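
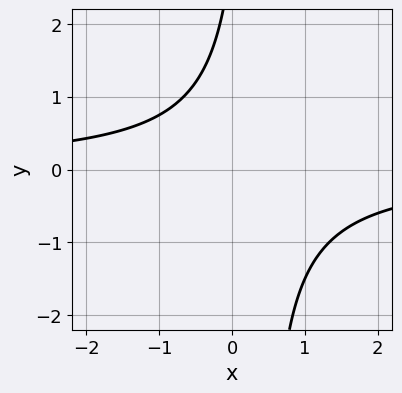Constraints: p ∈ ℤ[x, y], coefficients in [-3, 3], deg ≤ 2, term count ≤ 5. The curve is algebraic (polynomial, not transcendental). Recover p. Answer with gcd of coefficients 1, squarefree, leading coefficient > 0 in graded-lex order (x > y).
3*x*y - y + 3

(a) deg p = 2. A generic line meets the curve in up to 2 points.
(b) Observable constraints: the curve avoids every integer x-axis point in the box; it misses every integer gridline on the y-axis.
(c) The integer polynomial consistent with all of this is the stated p.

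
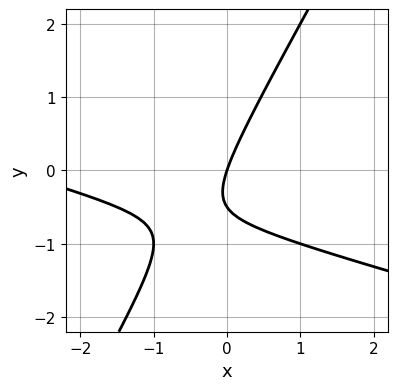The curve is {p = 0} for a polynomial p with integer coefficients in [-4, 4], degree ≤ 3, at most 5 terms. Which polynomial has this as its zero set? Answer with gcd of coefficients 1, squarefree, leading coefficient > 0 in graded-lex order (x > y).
First, the degree is 2 — the shape is more complex than any degree-1 curve.
Next, from the axis intercepts and sections: one x-axis crossing is at x = 0; one y-axis crossing is at y = 0.
Finally, these observations pin down the coefficients.

x^2 + 3*x*y - 2*y^2 + 3*x - y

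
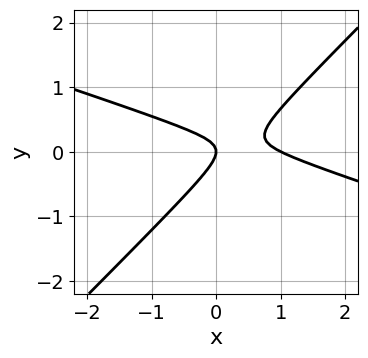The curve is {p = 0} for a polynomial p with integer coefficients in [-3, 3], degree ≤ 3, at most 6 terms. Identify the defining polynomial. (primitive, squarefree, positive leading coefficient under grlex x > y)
1. Degree: the shape is more complex than any degree-1 curve, so deg p = 2.
2. From the axis intercepts and sections: one y-axis crossing is at y = 0; the x-axis gridline crossings are at x ∈ {0, 1}.
3. Together with the visible shape, these determine p as stated.

x^2 + 2*x*y - 3*y^2 - x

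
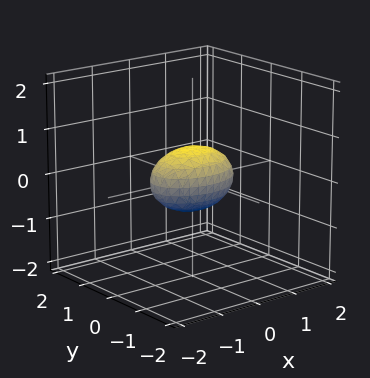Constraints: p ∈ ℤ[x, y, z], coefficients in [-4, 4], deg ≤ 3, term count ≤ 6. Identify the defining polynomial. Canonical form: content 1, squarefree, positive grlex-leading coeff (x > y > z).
x^2 + 2*y^2 + 2*z^2 - 1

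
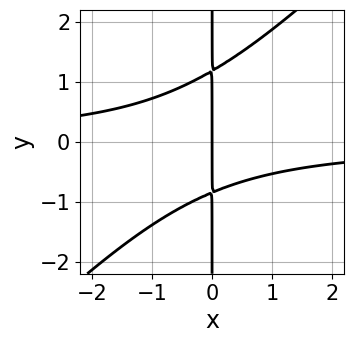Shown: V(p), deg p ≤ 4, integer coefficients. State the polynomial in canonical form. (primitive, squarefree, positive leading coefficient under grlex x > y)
1. Degree: a generic line meets the curve in up to 3 points, so deg p = 3.
2. Checking where it meets the axes: it crosses the x-axis at the gridline x = 0; the visible y-axis segment lies entirely on the curve.
3. Putting this together gives p.

3*x^2*y - 3*x*y^2 + x*y + 3*x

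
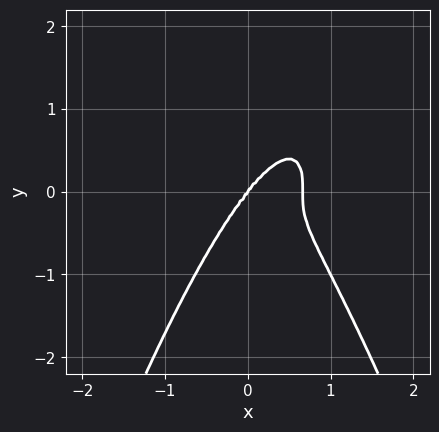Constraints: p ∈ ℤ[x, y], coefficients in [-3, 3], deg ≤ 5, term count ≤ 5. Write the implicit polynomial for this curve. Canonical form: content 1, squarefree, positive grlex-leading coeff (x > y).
3*x^4 - 2*x^3 + y^3

First, the degree is 4 — a generic line meets the curve in up to 4 points.
Then, from the visible intercepts: it crosses the y-axis at the gridline y = 0; it crosses the x-axis at the gridline x = 0.
Finally, these observations pin down the coefficients.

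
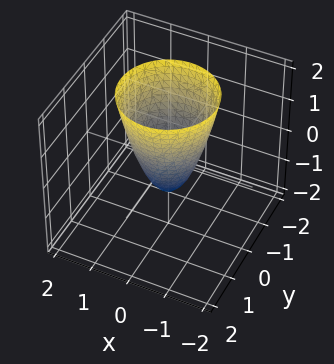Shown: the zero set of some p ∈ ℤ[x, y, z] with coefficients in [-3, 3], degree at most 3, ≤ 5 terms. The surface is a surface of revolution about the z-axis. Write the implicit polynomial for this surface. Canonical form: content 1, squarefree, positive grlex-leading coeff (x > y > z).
2*x^2 + 2*y^2 - z - 1

Degree: no degree-1 surface has this shape, so deg p = 2.
Symmetry: the surface is invariant under rotation about z: p = q(x² + y², z).
Against the integer gridlines: one z-axis crossing is at z = -1; a circular section at z = 1 has radius exactly 1.
Matching integer coefficients to the picture gives p.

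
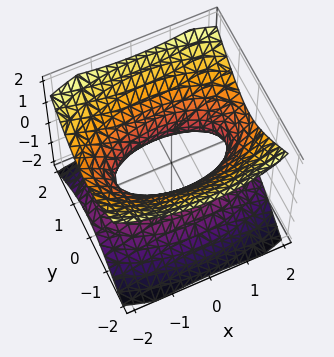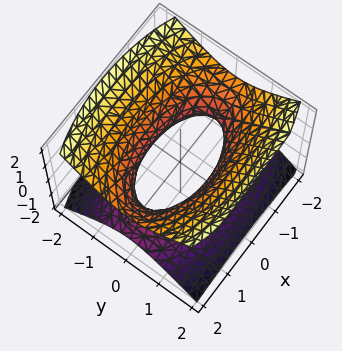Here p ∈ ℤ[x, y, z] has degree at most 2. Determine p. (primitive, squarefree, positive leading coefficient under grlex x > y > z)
x^2 + 3*y^2 - 3*z^2 - 2

1. The degree is 2 — an hourglass — one-sheet hyperboloid; a quadric.
2. Symmetries: it's symmetric under z → −z, forcing even powers of z; mirror symmetry x ↦ −x ⇒ only even powers of x; it's symmetric under y → −y, forcing even powers of y.
3. Reading off the gridlines: the surface avoids every integer z-axis point in the box.
4. The integer polynomial consistent with all of this is the stated p.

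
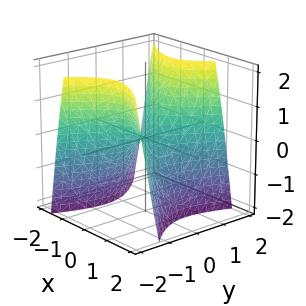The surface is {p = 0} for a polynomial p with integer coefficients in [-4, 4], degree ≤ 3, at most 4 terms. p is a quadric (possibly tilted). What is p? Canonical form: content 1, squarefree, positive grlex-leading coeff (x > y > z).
(a) Degree: the shape is more complex than any degree-1 surface, so deg p = 2.
(b) From the axis intercepts and sections: it crosses the x-axis at the gridline x = 0; one z-axis crossing is at z = 0; it meets the y-axis at y = 0 (among the integer gridlines).
(c) Assembling these constraints gives the stated polynomial.

3*x^2 + 2*x*y - 2*y^2 + 2*z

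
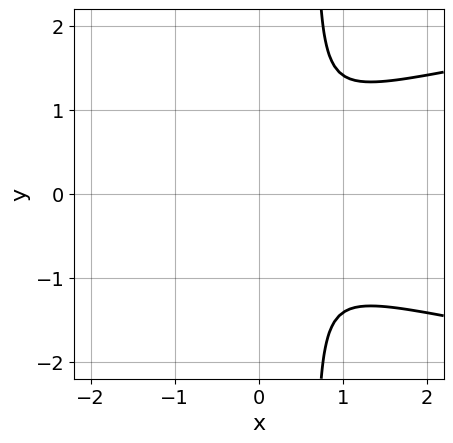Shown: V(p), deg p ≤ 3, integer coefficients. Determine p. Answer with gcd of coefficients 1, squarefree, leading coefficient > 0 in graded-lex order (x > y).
First, degree: a generic line meets the curve in up to 3 points, so deg p = 3.
Next, symmetries: it's symmetric under y → −y, forcing even powers of y.
Finally, putting this together gives p.

3*x*y^2 - 2*x^2 - 2*y^2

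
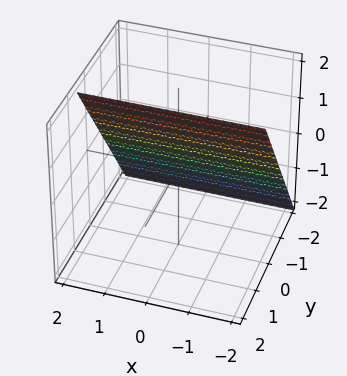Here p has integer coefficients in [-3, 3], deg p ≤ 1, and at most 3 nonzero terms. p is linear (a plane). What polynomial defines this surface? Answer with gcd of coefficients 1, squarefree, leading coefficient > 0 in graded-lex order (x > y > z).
(a) deg p = 1.
(b) Reading off the gridlines: it crosses the z-axis at the gridline z = 1; the surface avoids every integer x-axis point in the box.
(c) Together with the visible shape, these determine p as stated.

3*y - 2*z + 2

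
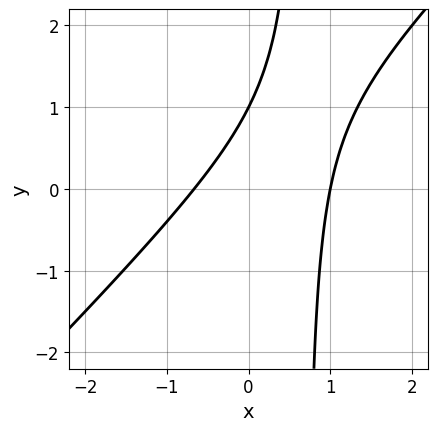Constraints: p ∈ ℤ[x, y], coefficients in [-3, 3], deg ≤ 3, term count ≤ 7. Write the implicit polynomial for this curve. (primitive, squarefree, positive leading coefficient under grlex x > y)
3*x^2 - 3*x*y - x + 2*y - 2

(a) The degree is 2 — the shape is more complex than any degree-1 curve.
(b) From the axis intercepts and sections: it crosses the x-axis at the gridline x = 1; it crosses the y-axis at the gridline y = 1.
(c) Putting this together gives p.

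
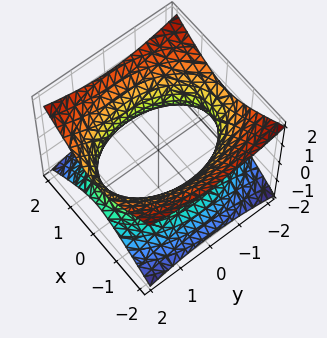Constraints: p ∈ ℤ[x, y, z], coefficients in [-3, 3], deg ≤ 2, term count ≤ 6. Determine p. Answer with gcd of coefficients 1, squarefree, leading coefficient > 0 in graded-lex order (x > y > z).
(a) The degree is 2 — one connected sheet with a waist; a quadric.
(b) Symmetries: mirror symmetry x ↦ −x ⇒ only even powers of x; the y ↦ −y reflection is a symmetry, so y appears only in even powers; the z ↦ −z reflection is a symmetry, so z appears only in even powers.
(c) Checking where it meets the axes: the surface avoids every integer z-axis point in the box.
(d) Fitting integer coefficients to these (and the overall shape) gives p.

2*x^2 + y^2 - 3*z^2 - 3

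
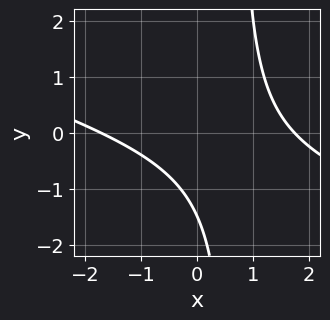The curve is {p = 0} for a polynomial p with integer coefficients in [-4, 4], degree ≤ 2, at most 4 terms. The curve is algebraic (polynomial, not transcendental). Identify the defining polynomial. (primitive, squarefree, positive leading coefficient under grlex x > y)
x^2 + 3*x*y - 2*y - 3

(a) The degree is 2 — the shape is more complex than any degree-1 curve.
(b) Solving for integer coefficients yields p as stated.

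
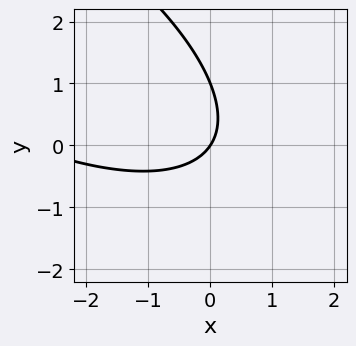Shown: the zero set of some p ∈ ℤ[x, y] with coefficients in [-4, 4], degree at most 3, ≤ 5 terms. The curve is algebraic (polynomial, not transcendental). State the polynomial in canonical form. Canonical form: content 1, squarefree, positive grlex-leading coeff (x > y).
x^2 + 2*x*y + 2*y^2 + 3*x - 2*y

First, deg p = 2. A generic line meets the curve in up to 2 points.
Then, observable constraints: it meets the x-axis at x = 0 (among the integer gridlines); the y-axis gridline crossings are at y ∈ {0, 1}.
Finally, solving for integer coefficients yields p as stated.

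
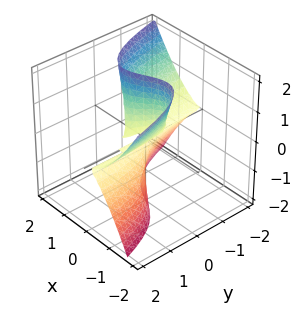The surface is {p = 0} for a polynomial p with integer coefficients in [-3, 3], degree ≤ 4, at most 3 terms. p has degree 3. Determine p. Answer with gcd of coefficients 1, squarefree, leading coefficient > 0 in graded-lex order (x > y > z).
1. The degree is 3 — no degree-2 surface has this shape.
2. Against the integer gridlines: it crosses the x-axis at the gridline x = 0; every point of the y-axis in the box is on the surface; the visible z-axis segment lies entirely on the surface.
3. Putting this together gives p.

3*x^3 + 2*y*z^2 - 2*x*z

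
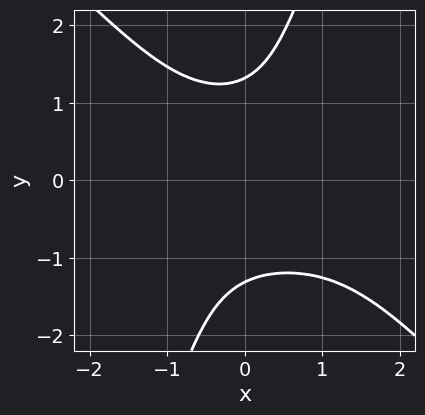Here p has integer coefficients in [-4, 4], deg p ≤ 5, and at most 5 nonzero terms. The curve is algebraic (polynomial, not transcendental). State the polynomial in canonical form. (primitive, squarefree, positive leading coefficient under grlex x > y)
3*x^2*y^2 + 2*x*y^3 - y^4 + x^2*y + 3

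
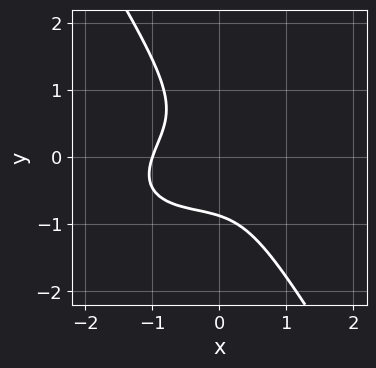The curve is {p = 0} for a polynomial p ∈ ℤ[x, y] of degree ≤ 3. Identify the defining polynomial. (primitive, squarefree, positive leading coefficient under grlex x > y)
(a) deg p = 3. No degree-2 curve has this shape.
(b) Against the integer gridlines: it meets the x-axis at x = -1 (among the integer gridlines).
(c) Together with the visible shape, these determine p as stated.

2*x^3 - 2*x^2*y + 3*x*y^2 + 3*y^3 + 2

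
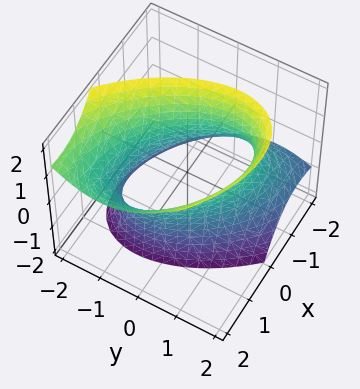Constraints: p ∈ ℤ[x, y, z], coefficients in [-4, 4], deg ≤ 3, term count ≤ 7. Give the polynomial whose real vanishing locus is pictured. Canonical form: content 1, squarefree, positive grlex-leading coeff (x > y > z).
First, degree: no degree-1 surface has this shape, so deg p = 2.
Next, checking where it meets the axes: it misses every integer gridline on the z-axis.
Finally, the integer polynomial consistent with all of this is the stated p.

2*x^2 + 2*x*y - 2*x*z + 2*y^2 - z^2 - 3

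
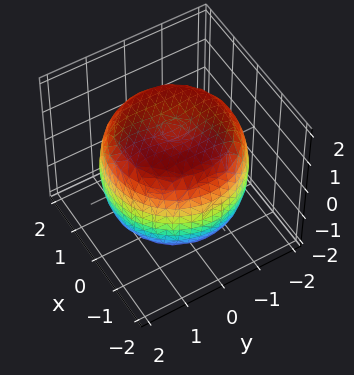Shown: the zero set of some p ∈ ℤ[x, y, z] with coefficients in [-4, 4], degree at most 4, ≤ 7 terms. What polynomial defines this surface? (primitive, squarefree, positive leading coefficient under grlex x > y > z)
x^4 + 2*x^2*y^2 + y^4 - 2*x^2 - 2*y^2 + 2*z^2 - 3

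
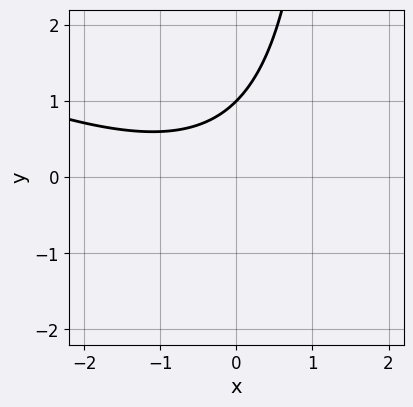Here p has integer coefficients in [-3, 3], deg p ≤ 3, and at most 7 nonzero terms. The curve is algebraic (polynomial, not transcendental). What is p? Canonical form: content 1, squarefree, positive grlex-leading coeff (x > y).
x^2 + 2*x*y + x - 3*y + 3

(a) Degree: a generic line meets the curve in up to 2 points, so deg p = 2.
(b) Checking where it meets the axes: no x-intercept at any integer in the box; one y-axis crossing is at y = 1.
(c) These observations pin down the coefficients.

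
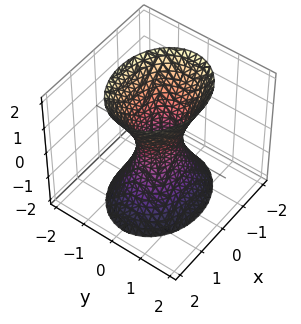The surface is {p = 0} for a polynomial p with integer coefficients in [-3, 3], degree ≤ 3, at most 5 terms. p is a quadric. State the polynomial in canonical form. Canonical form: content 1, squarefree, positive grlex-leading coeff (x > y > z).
First, degree: one connected sheet with a waist; a quadric, so deg p = 2.
Next, symmetries: it's symmetric under x → −x, forcing even powers of x; it's symmetric under z → −z, forcing even powers of z; mirror symmetry y ↦ −y ⇒ only even powers of y.
Next, against the integer gridlines: the surface avoids every integer z-axis point in the box.
Finally, solving for integer coefficients yields p as stated.

2*x^2 + 3*y^2 - z^2 - 1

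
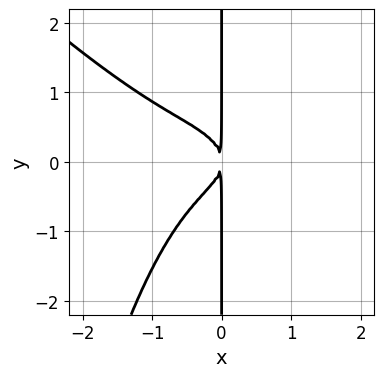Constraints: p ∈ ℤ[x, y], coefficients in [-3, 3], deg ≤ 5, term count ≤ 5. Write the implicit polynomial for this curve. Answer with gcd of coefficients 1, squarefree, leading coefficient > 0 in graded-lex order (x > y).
2*x^4 + 2*x^3*y + 3*x*y^2 + 2*x^2

(a) Degree: the shape is more complex than any degree-3 curve, so deg p = 4.
(b) From the axis intercepts and sections: every point of the y-axis in the box is on the curve.
(c) These observations pin down the coefficients.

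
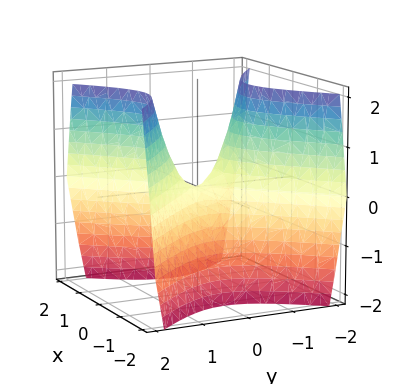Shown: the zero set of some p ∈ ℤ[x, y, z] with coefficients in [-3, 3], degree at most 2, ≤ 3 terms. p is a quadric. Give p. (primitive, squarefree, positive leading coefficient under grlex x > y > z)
3*x^2 - 3*y^2 + 2*z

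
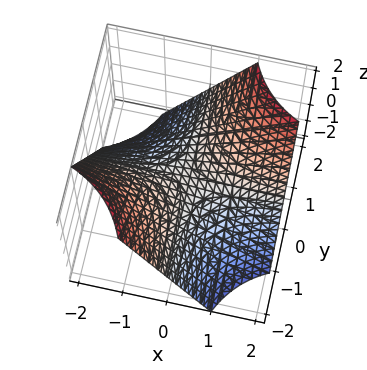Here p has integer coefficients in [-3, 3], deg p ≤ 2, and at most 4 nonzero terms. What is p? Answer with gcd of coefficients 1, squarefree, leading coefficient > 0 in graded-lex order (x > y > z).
x*y - z

deg p = 2. A saddle surface; a quadric.
Reading off the gridlines: one z-axis crossing is at z = 0; every point of the y-axis in the box is on the surface.
The integer polynomial consistent with all of this is the stated p. Check: (-2, 0, 0) on the x-axis lies on the surface, and p(-2, 0, 0) = 0. ✓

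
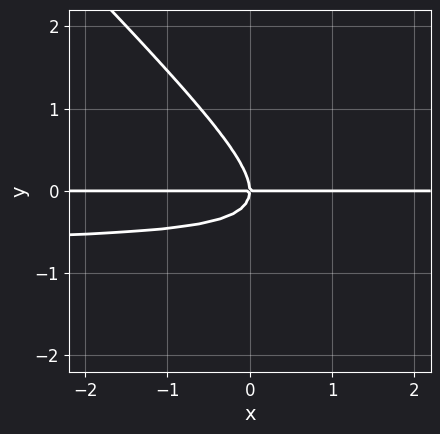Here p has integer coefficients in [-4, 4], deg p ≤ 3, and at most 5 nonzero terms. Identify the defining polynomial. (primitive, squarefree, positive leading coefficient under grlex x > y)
(a) deg p = 3.
(b) Against the integer gridlines: it meets the y-axis at y = 0 (among the integer gridlines); the visible x-axis segment lies entirely on the curve.
(c) Assembling these constraints gives the stated polynomial.

3*x*y^2 + 3*y^3 + 2*x*y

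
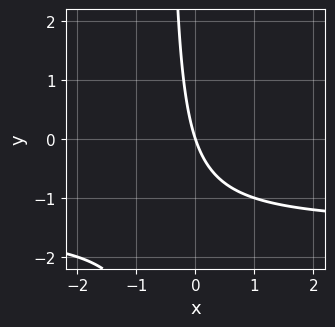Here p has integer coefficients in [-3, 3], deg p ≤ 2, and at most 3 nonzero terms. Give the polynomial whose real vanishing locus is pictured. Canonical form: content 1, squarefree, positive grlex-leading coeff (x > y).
2*x*y + 3*x + y

First, deg p = 2. The shape is more complex than any degree-1 curve.
Next, from the visible intercepts: it meets the x-axis at x = 0 (among the integer gridlines); it crosses the y-axis at the gridline y = 0.
Finally, solving for integer coefficients yields p as stated.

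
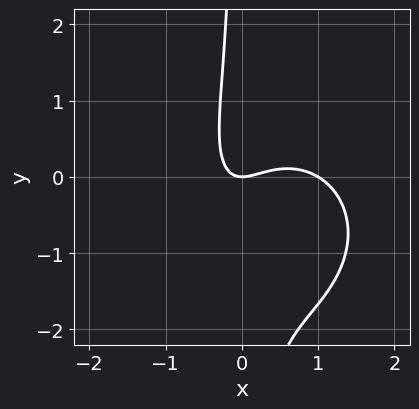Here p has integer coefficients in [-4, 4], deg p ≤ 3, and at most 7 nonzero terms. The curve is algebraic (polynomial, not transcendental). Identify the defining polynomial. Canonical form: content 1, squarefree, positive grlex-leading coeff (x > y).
1. deg p = 3. The shape is more complex than any degree-2 curve.
2. Against the integer gridlines: it crosses the y-axis at the gridline y = 0; among the integer gridlines, it crosses the x-axis at x ∈ {0, 1}.
3. Putting this together gives p.

3*x^3 + 3*x*y^2 - 3*x^2 + 3*x*y + 2*y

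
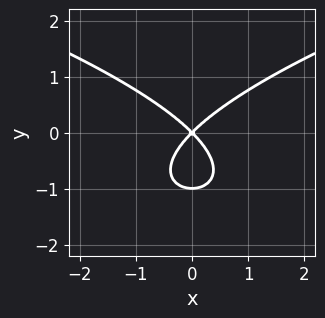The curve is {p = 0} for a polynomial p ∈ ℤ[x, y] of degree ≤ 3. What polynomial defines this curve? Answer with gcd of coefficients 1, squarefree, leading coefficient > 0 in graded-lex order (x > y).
Degree: no degree-2 curve has this shape, so deg p = 3.
Symmetries: the x ↦ −x reflection is a symmetry, so x appears only in even powers.
Against the integer gridlines: among the integer gridlines, it crosses the y-axis at y ∈ {-1, 0}; it meets the x-axis at x = 0 (among the integer gridlines).
The integer polynomial consistent with all of this is the stated p.

y^3 - x^2 + y^2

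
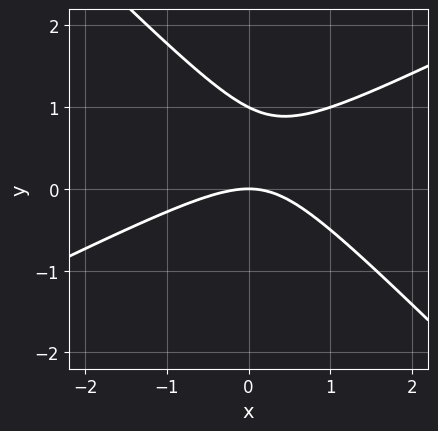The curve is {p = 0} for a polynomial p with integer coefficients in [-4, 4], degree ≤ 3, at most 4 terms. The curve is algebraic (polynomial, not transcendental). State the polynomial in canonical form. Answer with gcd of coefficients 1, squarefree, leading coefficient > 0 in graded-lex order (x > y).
(a) deg p = 2.
(b) Checking where it meets the axes: it meets the x-axis at x = 0 (among the integer gridlines); among the integer gridlines, it crosses the y-axis at y ∈ {0, 1}.
(c) Putting this together gives p.

x^2 - x*y - 2*y^2 + 2*y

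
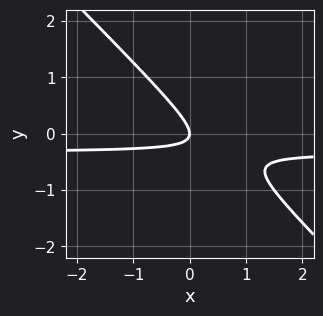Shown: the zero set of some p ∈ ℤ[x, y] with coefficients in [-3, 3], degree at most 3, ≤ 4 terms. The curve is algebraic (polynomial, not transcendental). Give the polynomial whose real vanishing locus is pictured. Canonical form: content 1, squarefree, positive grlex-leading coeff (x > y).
3*x*y + 3*y^2 + x

(a) The degree is 2 — a generic line meets the curve in up to 2 points.
(b) Against the integer gridlines: one x-axis crossing is at x = 0; it crosses the y-axis at the gridline y = 0.
(c) Assembling these constraints gives the stated polynomial.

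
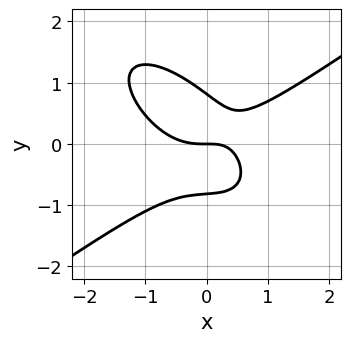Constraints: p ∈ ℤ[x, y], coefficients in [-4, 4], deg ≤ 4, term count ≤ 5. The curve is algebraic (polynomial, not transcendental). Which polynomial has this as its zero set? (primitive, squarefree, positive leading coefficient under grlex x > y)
2*x^3 - 2*x*y^2 - 3*y^3 - 2*x*y + 2*y

1. deg p = 3. The shape is more complex than any degree-2 curve.
2. Reading off the gridlines: one x-axis crossing is at x = 0; it meets the y-axis at y = 0 (among the integer gridlines).
3. Matching integer coefficients to the picture gives p.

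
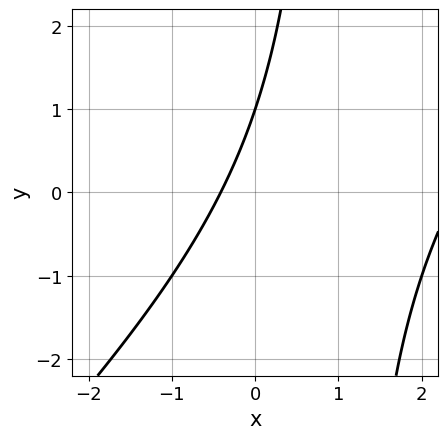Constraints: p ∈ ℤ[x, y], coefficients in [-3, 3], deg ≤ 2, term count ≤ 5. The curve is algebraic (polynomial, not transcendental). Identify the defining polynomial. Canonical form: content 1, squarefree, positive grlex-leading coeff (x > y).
First, the degree is 2 — a generic line meets the curve in up to 2 points.
Next, from the visible intercepts: it meets the y-axis at y = 1 (among the integer gridlines).
Finally, assembling these constraints gives the stated polynomial.

x^2 - x*y - 2*x + y - 1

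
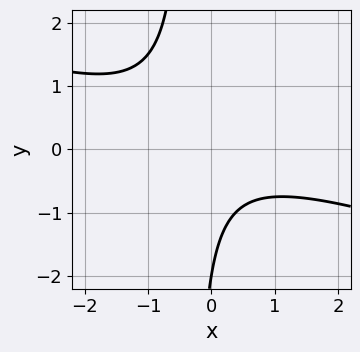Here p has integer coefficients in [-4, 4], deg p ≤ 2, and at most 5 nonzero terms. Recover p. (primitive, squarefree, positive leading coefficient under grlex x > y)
x^2 + 3*x*y + y + 2

First, degree: a generic line meets the curve in up to 2 points, so deg p = 2.
Next, against the integer gridlines: it meets the y-axis at y = -2 (among the integer gridlines); it misses every integer gridline on the x-axis.
Finally, together with the visible shape, these determine p as stated.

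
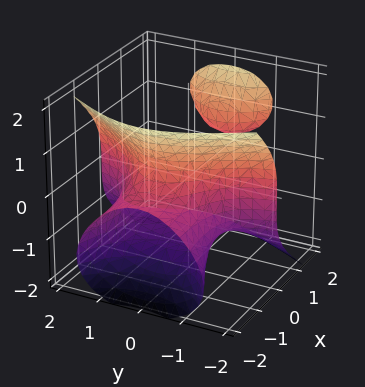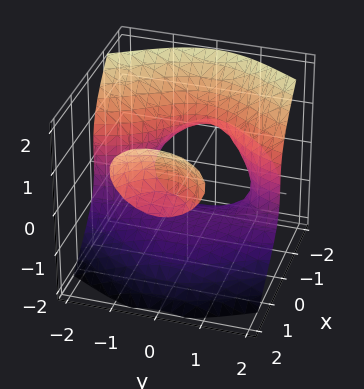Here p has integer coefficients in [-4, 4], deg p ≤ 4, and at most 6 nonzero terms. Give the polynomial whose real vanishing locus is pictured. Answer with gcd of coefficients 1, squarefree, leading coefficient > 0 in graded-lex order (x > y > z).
x^2*z - x*y^2 - z^3 - 1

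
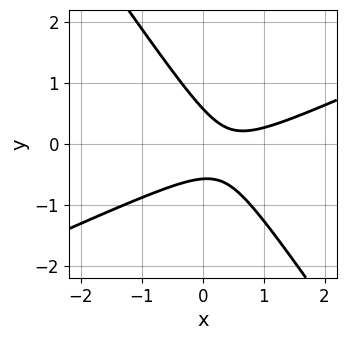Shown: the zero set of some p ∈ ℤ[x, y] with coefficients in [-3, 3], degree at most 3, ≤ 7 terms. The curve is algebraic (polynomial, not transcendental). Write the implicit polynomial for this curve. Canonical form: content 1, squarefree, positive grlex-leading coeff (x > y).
2*x^2 - 3*x*y - 3*y^2 - 2*x + 1

The degree is 2 — no degree-1 curve has this shape.
Observable constraints: it misses every integer gridline on the x-axis.
Assembling these constraints gives the stated polynomial.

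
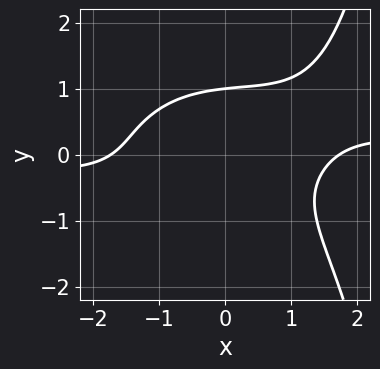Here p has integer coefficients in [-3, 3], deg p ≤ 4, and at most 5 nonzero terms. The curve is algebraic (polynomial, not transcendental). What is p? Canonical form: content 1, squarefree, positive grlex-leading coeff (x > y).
x^3*y + x*y^3 - 3*y^3 - x^2 + 3

(a) deg p = 4.
(b) Reading off the gridlines: it crosses the y-axis at the gridline y = 1.
(c) Fitting integer coefficients to these (and the overall shape) gives p.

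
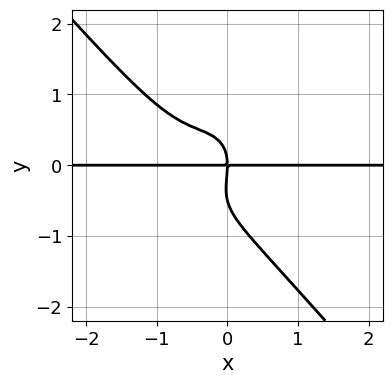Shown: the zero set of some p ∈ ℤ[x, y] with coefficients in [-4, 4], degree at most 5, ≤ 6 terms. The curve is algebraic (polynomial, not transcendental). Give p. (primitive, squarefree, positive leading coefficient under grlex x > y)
(a) The degree is 4 — a generic line meets the curve in up to 4 points.
(b) Reading off the gridlines: every point of the x-axis in the box is on the curve; one y-axis crossing is at y = 0.
(c) Matching integer coefficients to the picture gives p.

3*x^3*y + 2*y^4 + 3*x^2*y + y^3 + 2*x*y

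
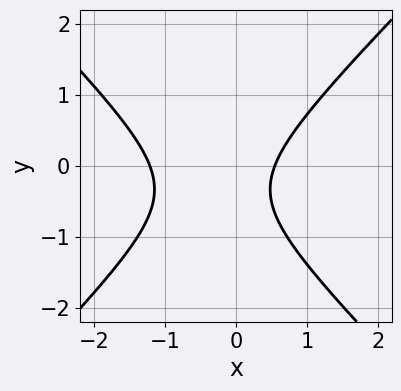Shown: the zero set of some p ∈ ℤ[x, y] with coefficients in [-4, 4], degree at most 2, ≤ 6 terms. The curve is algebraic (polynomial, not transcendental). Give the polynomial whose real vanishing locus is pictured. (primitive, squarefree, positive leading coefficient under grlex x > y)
(a) Degree: a generic line meets the curve in up to 2 points, so deg p = 2.
(b) Observable constraints: the curve avoids every integer y-axis point in the box.
(c) The integer polynomial consistent with all of this is the stated p.

3*x^2 - 3*y^2 + 2*x - 2*y - 2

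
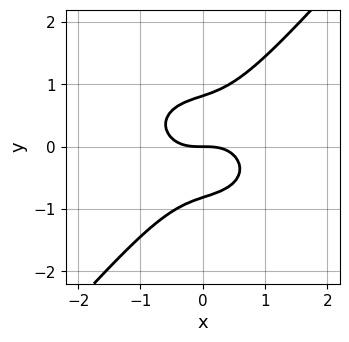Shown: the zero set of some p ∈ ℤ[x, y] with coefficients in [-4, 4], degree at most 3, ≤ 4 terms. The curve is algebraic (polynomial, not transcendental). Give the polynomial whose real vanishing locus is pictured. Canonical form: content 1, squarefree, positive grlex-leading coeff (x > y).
2*x^3 + 2*x*y^2 - 3*y^3 + 2*y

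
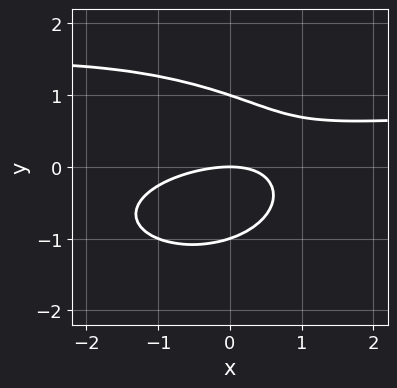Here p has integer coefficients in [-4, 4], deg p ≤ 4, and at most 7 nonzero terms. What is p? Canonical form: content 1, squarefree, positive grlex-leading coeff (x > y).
First, degree: the shape is more complex than any degree-2 curve, so deg p = 3.
Then, from the visible intercepts: the y-axis gridline crossings are at y ∈ {-1, 0, 1}; one x-axis crossing is at x = 0.
Finally, assembling these constraints gives the stated polynomial.

x^2*y + 3*y^3 - x^2 + 2*x*y - 3*y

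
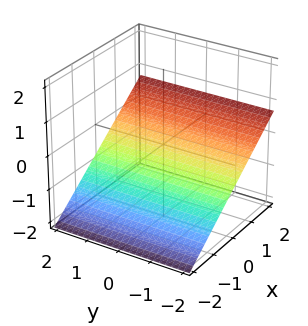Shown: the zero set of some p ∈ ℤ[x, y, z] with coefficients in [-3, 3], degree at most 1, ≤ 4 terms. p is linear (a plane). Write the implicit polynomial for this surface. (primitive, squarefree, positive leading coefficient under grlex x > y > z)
(a) deg p = 1. The surface is flat (a plane).
(b) Observable constraints: no y-intercept at any integer in the box; one x-axis crossing is at x = 1.
(c) Solving for integer coefficients yields p as stated.

2*x - 3*z - 2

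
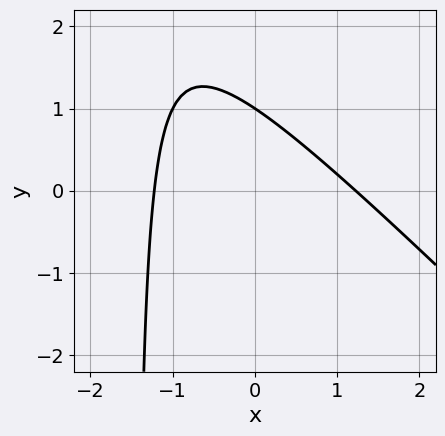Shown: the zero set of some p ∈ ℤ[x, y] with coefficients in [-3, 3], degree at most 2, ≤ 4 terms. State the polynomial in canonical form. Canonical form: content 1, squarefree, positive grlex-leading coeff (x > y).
2*x^2 + 2*x*y + 3*y - 3

Degree: a generic line meets the curve in up to 2 points, so deg p = 2.
Against the integer gridlines: it meets the y-axis at y = 1 (among the integer gridlines).
Assembling these constraints gives the stated polynomial.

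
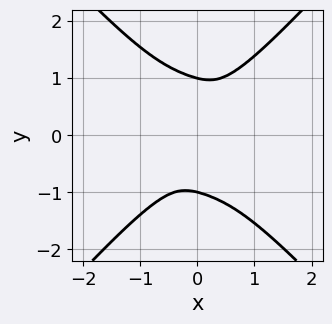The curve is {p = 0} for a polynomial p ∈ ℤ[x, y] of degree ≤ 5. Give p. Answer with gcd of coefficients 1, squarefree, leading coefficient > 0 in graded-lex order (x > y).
3*x^4 - 2*y^4 + 2*x^2 - x*y + 2*y^2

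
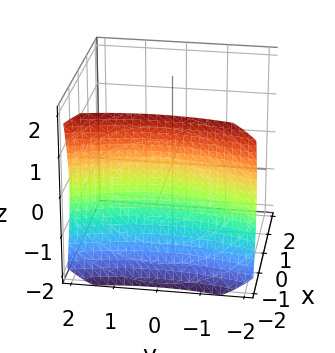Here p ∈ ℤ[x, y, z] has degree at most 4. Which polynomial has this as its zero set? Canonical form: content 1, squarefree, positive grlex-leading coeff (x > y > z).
1. deg p = 3.
2. Observable constraints: the surface avoids every integer z-axis point in the box; no y-intercept at any integer in the box.
3. Solving for integer coefficients yields p as stated.

3*x^3 - x*y^2 + 2*x^2 + 3*z^2 + 3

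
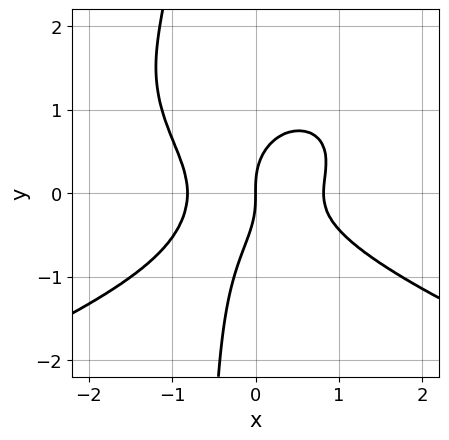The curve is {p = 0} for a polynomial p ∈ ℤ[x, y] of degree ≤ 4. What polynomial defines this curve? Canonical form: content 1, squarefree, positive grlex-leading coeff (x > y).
1. Degree: the shape is more complex than any degree-3 curve, so deg p = 4.
2. Checking where it meets the axes: it meets the x-axis at x = 0 (among the integer gridlines); it crosses the y-axis at the gridline y = 0.
3. Putting this together gives p.

3*x*y^3 + 3*x^3 - 3*x*y^2 + 2*y^3 - 2*x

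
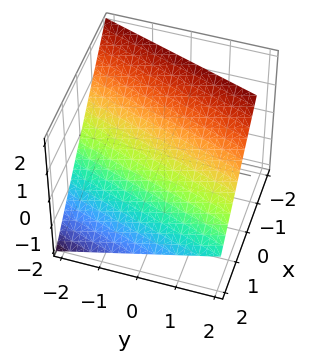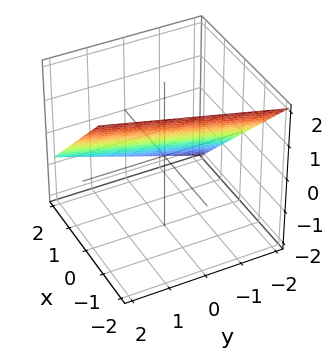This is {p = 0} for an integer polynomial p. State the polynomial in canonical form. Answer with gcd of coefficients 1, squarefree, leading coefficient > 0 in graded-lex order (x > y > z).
3*x - y + 3*z - 2

(a) deg p = 1.
(b) Against the integer gridlines: it crosses the y-axis at the gridline y = -2.
(c) Together with the visible shape, these determine p as stated.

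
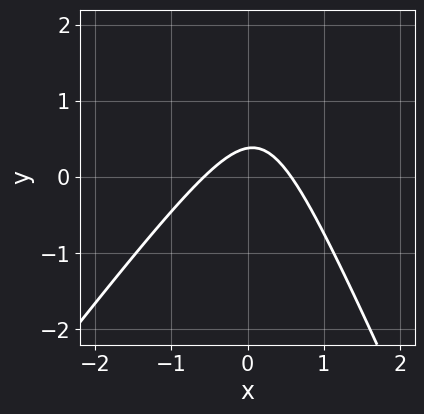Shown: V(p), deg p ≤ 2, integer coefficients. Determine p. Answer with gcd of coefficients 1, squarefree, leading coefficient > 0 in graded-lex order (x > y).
(a) Degree: the shape is more complex than any degree-1 curve, so deg p = 2.
(b) Putting this together gives p.

3*x^2 - x*y - y^2 + 3*y - 1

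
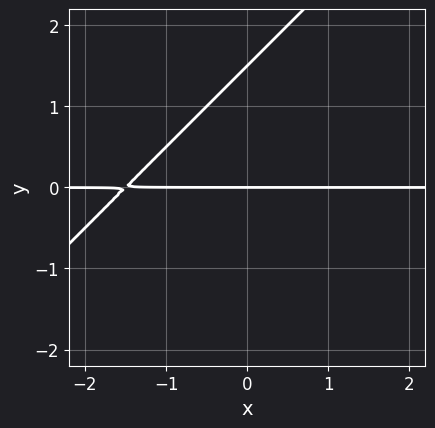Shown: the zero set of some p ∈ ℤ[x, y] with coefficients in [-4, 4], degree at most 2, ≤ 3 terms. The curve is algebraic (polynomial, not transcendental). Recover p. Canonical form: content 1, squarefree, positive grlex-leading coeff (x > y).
1. deg p = 2.
2. From the visible intercepts: it crosses the y-axis at the gridline y = 0; the visible x-axis segment lies entirely on the curve.
3. The integer polynomial consistent with all of this is the stated p.

2*x*y - 2*y^2 + 3*y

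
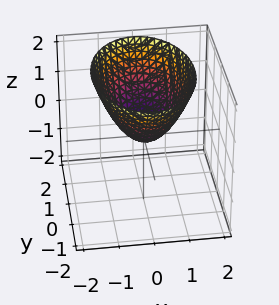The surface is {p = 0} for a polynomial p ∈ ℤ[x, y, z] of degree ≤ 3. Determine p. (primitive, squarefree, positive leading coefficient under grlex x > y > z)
2*x^2 + y^2 - 2*z

The degree is 2 — a single bowl opening along one axis; a quadric.
Symmetries: the x ↦ −x reflection is a symmetry, so x appears only in even powers; the y ↦ −y reflection is a symmetry, so y appears only in even powers.
Against the integer gridlines: it crosses the z-axis at the gridline z = 0; one x-axis crossing is at x = 0; it meets the y-axis at y = 0 (among the integer gridlines).
Assembling these constraints gives the stated polynomial.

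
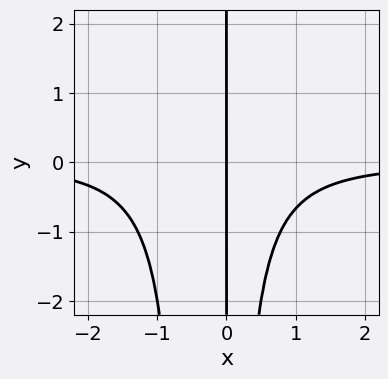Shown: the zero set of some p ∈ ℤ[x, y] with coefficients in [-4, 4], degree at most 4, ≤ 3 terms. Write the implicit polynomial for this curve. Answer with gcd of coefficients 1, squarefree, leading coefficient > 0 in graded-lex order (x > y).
Degree: no degree-3 curve has this shape, so deg p = 4.
Reading off the gridlines: the visible y-axis segment lies entirely on the curve; one x-axis crossing is at x = 0.
Assembling these constraints gives the stated polynomial.

2*x^3*y + x^2*y + 2*x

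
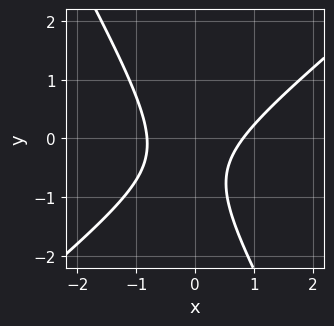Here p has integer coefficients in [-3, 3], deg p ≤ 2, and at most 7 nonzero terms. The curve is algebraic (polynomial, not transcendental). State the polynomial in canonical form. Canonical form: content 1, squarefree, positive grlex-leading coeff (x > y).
1. deg p = 2. No degree-1 curve has this shape.
2. Checking where it meets the axes: the curve avoids every integer y-axis point in the box.
3. The integer polynomial consistent with all of this is the stated p.

3*x^2 - 2*x*y - 2*y^2 - 2*y - 2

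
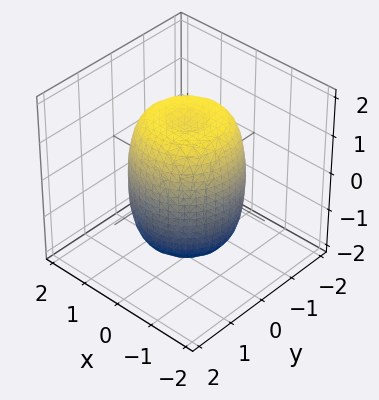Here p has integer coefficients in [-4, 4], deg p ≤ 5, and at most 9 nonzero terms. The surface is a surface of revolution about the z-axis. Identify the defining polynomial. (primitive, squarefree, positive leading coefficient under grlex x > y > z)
1. Degree: a generic line meets the surface in up to 4 points, so deg p = 4.
2. Symmetry: the z-axis is an axis of rotation, so x and y enter only as x² + y².
3. Observable constraints: a circular section at z = -1 has radius between 1 and 2.
4. Fitting integer coefficients to these (and the overall shape) gives p.

2*x^4 + 4*x^2*y^2 + 2*y^4 - 2*x^2 - 2*y^2 + z^2 - 2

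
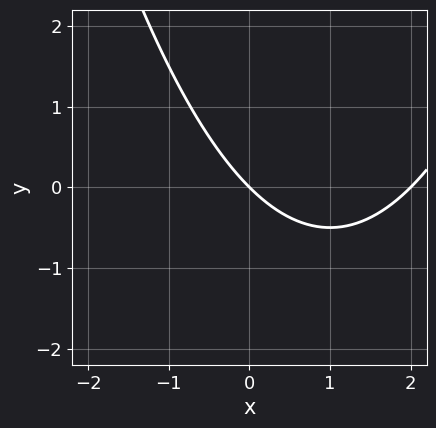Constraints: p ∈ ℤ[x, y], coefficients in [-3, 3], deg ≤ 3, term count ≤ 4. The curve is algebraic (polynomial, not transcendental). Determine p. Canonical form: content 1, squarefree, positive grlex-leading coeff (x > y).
The degree is 2 — no degree-1 curve has this shape.
Against the integer gridlines: among the integer gridlines, it crosses the x-axis at x ∈ {0, 2}; it crosses the y-axis at the gridline y = 0.
Matching integer coefficients to the picture gives p.

x^2 - 2*x - 2*y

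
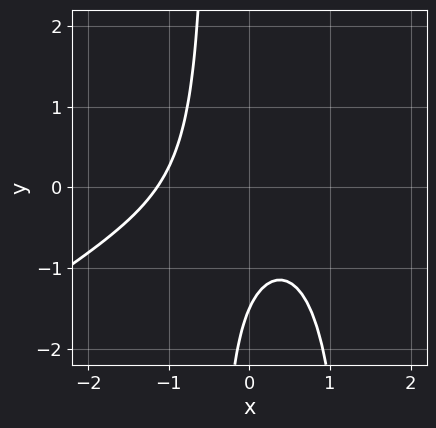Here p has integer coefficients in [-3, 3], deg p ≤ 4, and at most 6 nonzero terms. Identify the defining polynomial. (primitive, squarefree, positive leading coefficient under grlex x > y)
deg p = 3. No degree-2 curve has this shape.
Matching integer coefficients to the picture gives p.

2*x^3 - 3*x^2*y + 3*x*y + 2*y + 3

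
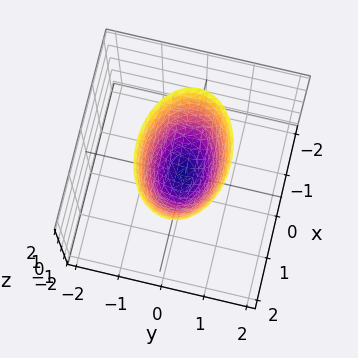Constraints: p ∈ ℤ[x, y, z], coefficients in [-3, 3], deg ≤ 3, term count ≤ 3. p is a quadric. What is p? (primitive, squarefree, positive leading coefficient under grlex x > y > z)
x^2 + 2*y^2 - z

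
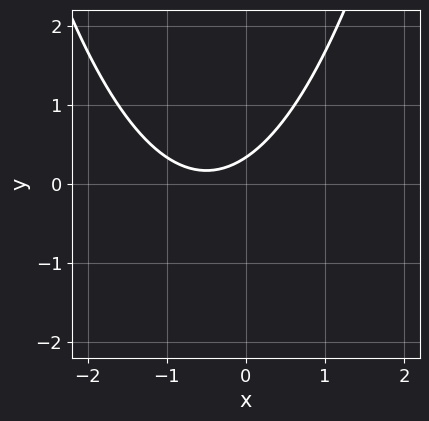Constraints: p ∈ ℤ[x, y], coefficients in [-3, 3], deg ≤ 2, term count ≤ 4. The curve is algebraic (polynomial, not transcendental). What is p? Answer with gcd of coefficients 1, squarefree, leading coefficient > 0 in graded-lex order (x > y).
2*x^2 + 2*x - 3*y + 1

First, degree: no degree-1 curve has this shape, so deg p = 2.
Next, checking where it meets the axes: it misses every integer gridline on the x-axis.
Finally, together with the visible shape, these determine p as stated.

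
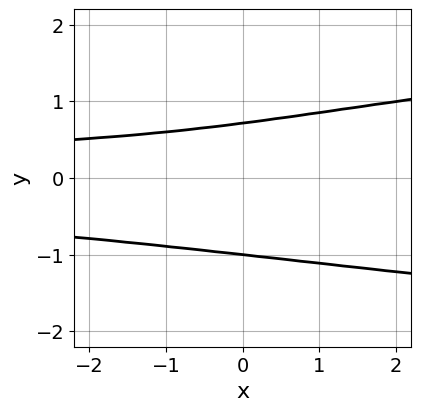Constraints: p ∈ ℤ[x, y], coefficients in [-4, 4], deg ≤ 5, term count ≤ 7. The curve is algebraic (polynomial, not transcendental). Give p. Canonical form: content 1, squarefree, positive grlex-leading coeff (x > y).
3*y^4 - x*y^2 - y^2 + y - 1

1. The degree is 4 — no degree-3 curve has this shape.
2. Reading off the gridlines: it meets the y-axis at y = -1 (among the integer gridlines); the curve avoids every integer x-axis point in the box.
3. Fitting integer coefficients to these (and the overall shape) gives p.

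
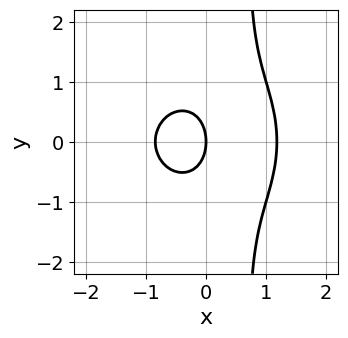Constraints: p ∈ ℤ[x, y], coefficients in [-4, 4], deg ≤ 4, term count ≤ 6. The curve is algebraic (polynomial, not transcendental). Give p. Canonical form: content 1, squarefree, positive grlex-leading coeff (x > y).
3*x^3 + 3*x*y^2 - x^2 - 2*y^2 - 3*x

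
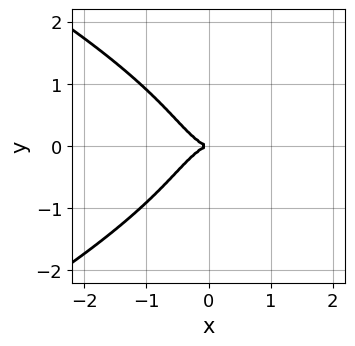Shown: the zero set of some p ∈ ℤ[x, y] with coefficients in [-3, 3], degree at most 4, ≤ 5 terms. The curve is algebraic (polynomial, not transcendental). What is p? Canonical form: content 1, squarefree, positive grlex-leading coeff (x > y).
2*y^4 + 3*x^3 + 2*y^2

1. deg p = 4. No degree-3 curve has this shape.
2. Symmetries: it's symmetric under y → −y, forcing even powers of y.
3. Observable constraints: one y-axis crossing is at y = 0; it meets the x-axis at x = 0 (among the integer gridlines).
4. Assembling these constraints gives the stated polynomial.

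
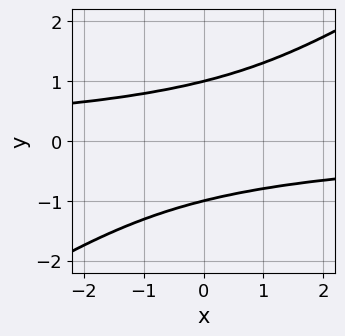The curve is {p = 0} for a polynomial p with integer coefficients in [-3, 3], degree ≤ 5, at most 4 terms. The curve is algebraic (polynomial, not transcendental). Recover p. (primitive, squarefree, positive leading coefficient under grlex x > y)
2*x*y^3 - 3*y^4 + x*y + 3

Degree: a generic line meets the curve in up to 4 points, so deg p = 4.
Against the integer gridlines: among the integer gridlines, it crosses the y-axis at y ∈ {-1, 1}; no x-intercept at any integer in the box.
These observations pin down the coefficients.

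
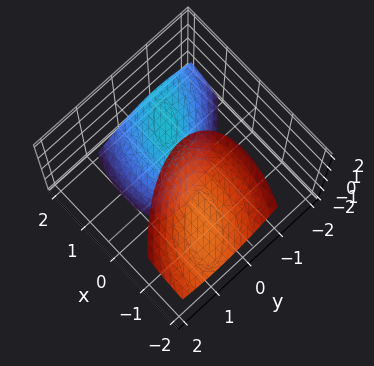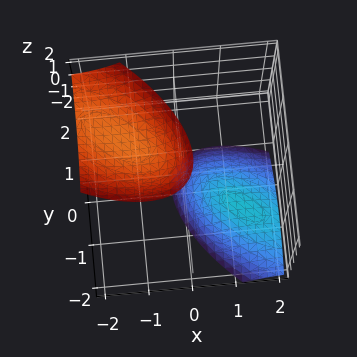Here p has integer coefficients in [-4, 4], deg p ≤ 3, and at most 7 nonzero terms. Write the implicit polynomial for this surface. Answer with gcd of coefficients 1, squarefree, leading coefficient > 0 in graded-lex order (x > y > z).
(a) I count 2 distinct pieces. They look like related sheets of one shape, so recover p as a whole.
(b) The degree is 2 — a generic line meets the surface in up to 2 points.
(c) From the visible intercepts: the surface avoids every integer x-axis point in the box; it misses every integer gridline on the y-axis.
(d) Solving for integer coefficients yields p as stated.

2*x^2 + 3*x*y + 3*x*z + 3*y^2 - z^2 + 3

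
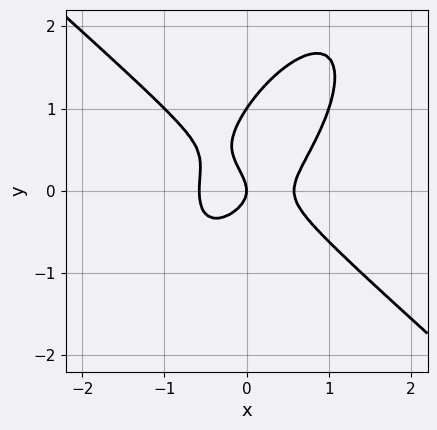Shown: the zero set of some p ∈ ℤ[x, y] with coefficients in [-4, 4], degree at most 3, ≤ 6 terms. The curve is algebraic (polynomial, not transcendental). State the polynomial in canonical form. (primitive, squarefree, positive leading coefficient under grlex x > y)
1. The degree is 3 — no degree-2 curve has this shape.
2. Reading off the gridlines: the y-axis gridline crossings are at y ∈ {0, 1}; it meets the x-axis at x = 0 (among the integer gridlines).
3. Fitting integer coefficients to these (and the overall shape) gives p.

3*x^3 - 2*x*y^2 + 2*y^3 - 2*y^2 - x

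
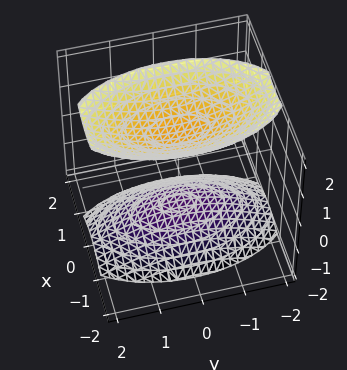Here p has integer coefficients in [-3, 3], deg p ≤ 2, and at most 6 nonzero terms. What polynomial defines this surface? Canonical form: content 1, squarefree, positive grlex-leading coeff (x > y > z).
3*x^2 + y^2 - 2*z^2 + 3

First, I count 2 distinct pieces. They look like related sheets of one shape, so recover p as a whole.
Next, degree: two sheets facing apart; a quadric, so deg p = 2.
Then, symmetries: it's symmetric under z → −z, forcing even powers of z; the y ↦ −y reflection is a symmetry, so y appears only in even powers; it's symmetric under x → −x, forcing even powers of x.
Next, reading off the gridlines: no x-intercept at any integer in the box; no y-intercept at any integer in the box.
Finally, matching integer coefficients to the picture gives p.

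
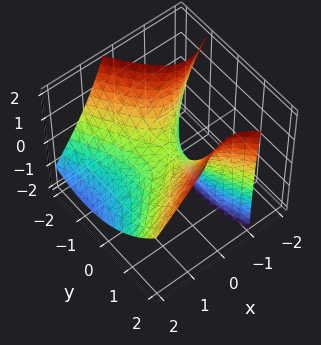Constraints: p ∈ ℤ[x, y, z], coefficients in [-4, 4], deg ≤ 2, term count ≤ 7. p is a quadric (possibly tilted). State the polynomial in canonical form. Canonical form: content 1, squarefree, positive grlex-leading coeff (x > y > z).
deg p = 2. A generic line meets the surface in up to 2 points.
Checking where it meets the axes: one x-axis crossing is at x = 0; it crosses the z-axis at the gridline z = 0; one y-axis crossing is at y = 0.
Together with the visible shape, these determine p as stated.

3*x^2 - 2*x*y + 3*x*z - 2*y^2 + 3*z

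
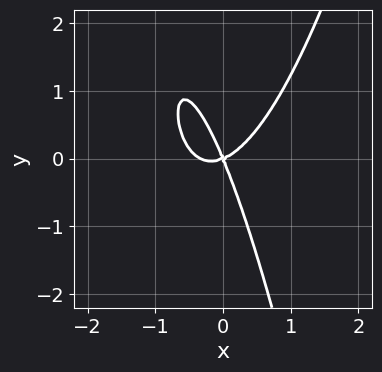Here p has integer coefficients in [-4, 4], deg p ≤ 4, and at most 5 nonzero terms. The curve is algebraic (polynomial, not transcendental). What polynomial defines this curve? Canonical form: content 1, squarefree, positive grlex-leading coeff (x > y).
3*x^3 + x^2 - 2*x*y - y^2

Degree: a generic line meets the curve in up to 3 points, so deg p = 3.
Reading off the gridlines: one y-axis crossing is at y = 0; it meets the x-axis at x = 0 (among the integer gridlines).
Together with the visible shape, these determine p as stated.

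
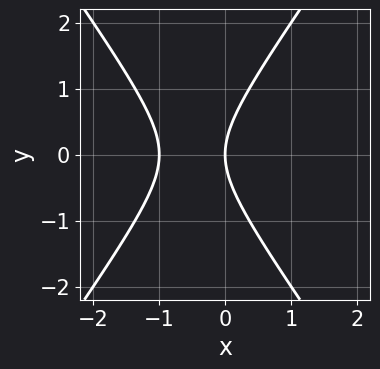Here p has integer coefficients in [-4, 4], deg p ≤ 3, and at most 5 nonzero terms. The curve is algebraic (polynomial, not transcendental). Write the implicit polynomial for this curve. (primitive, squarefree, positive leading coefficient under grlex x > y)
2*x^2 - y^2 + 2*x

1. deg p = 2.
2. Symmetries: mirror symmetry y ↦ −y ⇒ only even powers of y.
3. Checking where it meets the axes: among the integer gridlines, it crosses the x-axis at x ∈ {-1, 0}; it meets the y-axis at y = 0 (among the integer gridlines).
4. These observations pin down the coefficients.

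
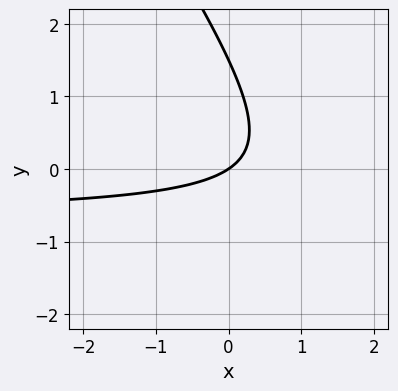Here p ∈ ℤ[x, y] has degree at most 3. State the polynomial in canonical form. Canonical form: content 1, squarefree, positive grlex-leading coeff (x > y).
3*x*y + 2*y^2 + 2*x - 3*y

(a) Degree: a generic line meets the curve in up to 2 points, so deg p = 2.
(b) Observable constraints: it crosses the x-axis at the gridline x = 0; it meets the y-axis at y = 0 (among the integer gridlines).
(c) Putting this together gives p.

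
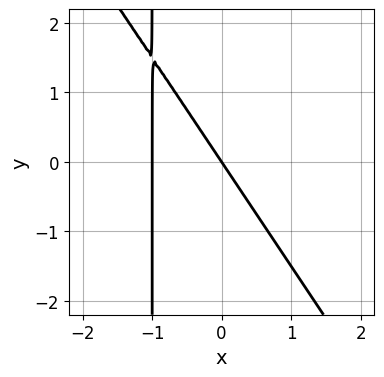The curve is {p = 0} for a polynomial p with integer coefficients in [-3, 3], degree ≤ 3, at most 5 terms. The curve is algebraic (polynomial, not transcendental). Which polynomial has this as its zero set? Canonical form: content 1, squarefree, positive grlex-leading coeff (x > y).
deg p = 2.
Reading off the gridlines: one y-axis crossing is at y = 0; among the integer gridlines, it crosses the x-axis at x ∈ {-1, 0}.
These observations pin down the coefficients.

3*x^2 + 2*x*y + 3*x + 2*y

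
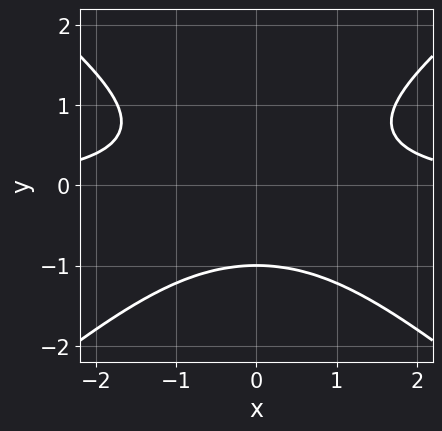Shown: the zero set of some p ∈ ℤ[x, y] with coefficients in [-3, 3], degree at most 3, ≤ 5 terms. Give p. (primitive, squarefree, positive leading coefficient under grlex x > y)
2*x^2*y - 3*y^3 - 3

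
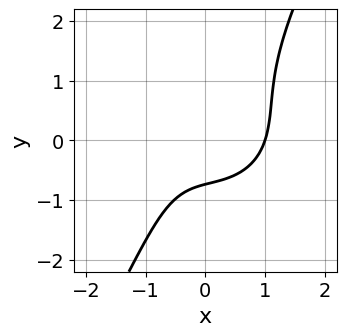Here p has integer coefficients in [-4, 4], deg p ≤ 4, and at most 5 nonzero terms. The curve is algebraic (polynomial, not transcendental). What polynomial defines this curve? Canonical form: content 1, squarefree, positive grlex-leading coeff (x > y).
3*x^3 + 3*x*y^2 - 2*y^3 - 3*y - 3

First, the degree is 3 — a generic line meets the curve in up to 3 points.
Then, from the axis intercepts and sections: one x-axis crossing is at x = 1.
Finally, solving for integer coefficients yields p as stated.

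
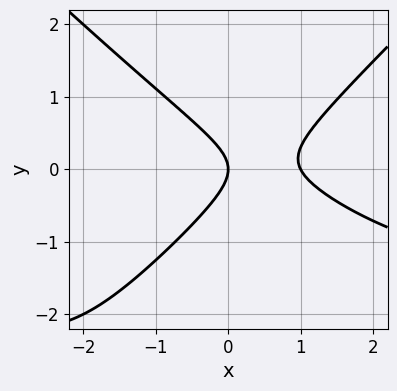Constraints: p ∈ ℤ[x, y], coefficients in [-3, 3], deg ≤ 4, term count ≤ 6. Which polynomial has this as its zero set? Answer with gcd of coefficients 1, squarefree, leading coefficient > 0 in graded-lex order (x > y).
(a) Degree: no degree-2 curve has this shape, so deg p = 3.
(b) From the visible intercepts: among the integer gridlines, it crosses the x-axis at x ∈ {0, 1}; it crosses the y-axis at the gridline y = 0.
(c) These observations pin down the coefficients.

x^2*y - y^3 + 2*x^2 - 3*y^2 - 2*x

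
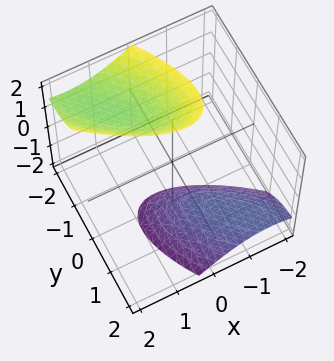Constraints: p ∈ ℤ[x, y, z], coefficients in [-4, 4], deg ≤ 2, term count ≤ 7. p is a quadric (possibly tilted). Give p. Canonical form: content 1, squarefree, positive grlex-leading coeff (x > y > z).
2*x^2 + 3*x*y + 2*y^2 + 2*y*z - z^2 + 3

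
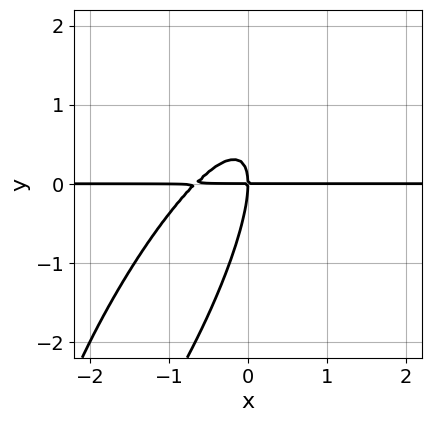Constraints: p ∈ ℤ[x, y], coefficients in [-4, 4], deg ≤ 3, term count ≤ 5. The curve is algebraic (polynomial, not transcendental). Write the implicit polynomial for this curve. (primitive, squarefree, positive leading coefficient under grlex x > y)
3*x^2*y - 3*x*y^2 + y^3 + 2*x*y

First, deg p = 3.
Then, observable constraints: it meets the y-axis at y = 0 (among the integer gridlines); every point of the x-axis in the box is on the curve.
Finally, fitting integer coefficients to these (and the overall shape) gives p.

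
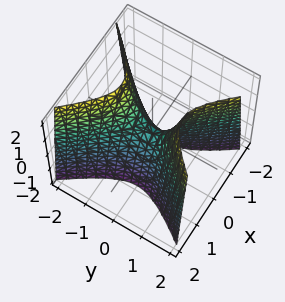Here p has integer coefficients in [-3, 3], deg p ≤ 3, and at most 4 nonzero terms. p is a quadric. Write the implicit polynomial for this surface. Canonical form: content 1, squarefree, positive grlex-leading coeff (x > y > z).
3*x^2 - 2*y^2 + z

(a) deg p = 2. A saddle surface; a quadric.
(b) Symmetries: it's symmetric under x → −x, forcing even powers of x; mirror symmetry y ↦ −y ⇒ only even powers of y.
(c) From the axis intercepts and sections: one z-axis crossing is at z = 0; it crosses the x-axis at the gridline x = 0; it meets the y-axis at y = 0 (among the integer gridlines).
(d) Fitting integer coefficients to these (and the overall shape) gives p.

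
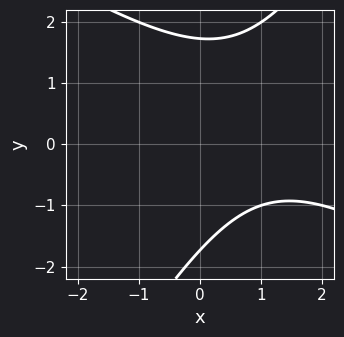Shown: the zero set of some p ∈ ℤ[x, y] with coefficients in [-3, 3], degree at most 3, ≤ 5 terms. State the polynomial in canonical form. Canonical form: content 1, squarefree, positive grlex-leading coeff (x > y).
1. Degree: the shape is more complex than any degree-1 curve, so deg p = 2.
2. Reading off the gridlines: it misses every integer gridline on the x-axis.
3. Assembling these constraints gives the stated polynomial.

x^2 + x*y - y^2 - 2*x + 3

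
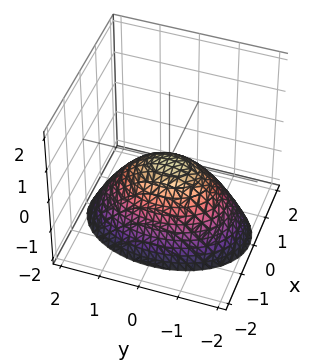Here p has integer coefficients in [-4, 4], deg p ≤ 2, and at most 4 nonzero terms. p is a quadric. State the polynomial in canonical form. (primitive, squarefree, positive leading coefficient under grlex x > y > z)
2*x^2 + y^2 + 2*z

First, deg p = 2. A single bowl opening along one axis; a quadric.
Then, symmetries: it's symmetric under y → −y, forcing even powers of y; mirror symmetry x ↦ −x ⇒ only even powers of x.
Then, from the visible intercepts: one y-axis crossing is at y = 0; it crosses the x-axis at the gridline x = 0; it crosses the z-axis at the gridline z = 0.
Finally, these observations pin down the coefficients.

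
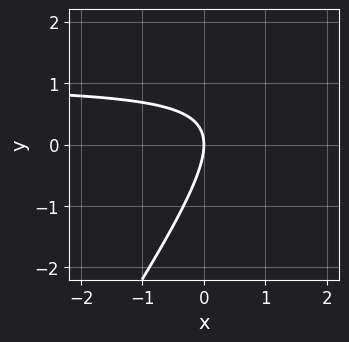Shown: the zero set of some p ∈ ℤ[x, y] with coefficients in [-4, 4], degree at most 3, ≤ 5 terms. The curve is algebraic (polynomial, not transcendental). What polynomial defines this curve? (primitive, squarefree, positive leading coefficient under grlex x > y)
3*x*y - 2*y^2 - 3*x

(a) deg p = 2. A generic line meets the curve in up to 2 points.
(b) From the visible intercepts: it meets the x-axis at x = 0 (among the integer gridlines); it meets the y-axis at y = 0 (among the integer gridlines).
(c) Together with the visible shape, these determine p as stated.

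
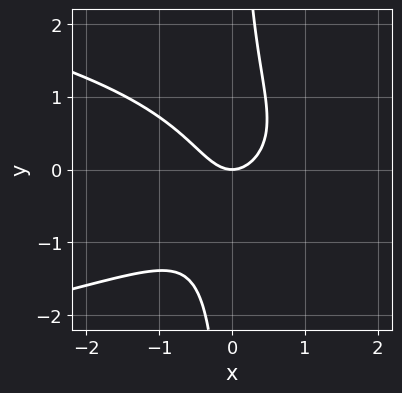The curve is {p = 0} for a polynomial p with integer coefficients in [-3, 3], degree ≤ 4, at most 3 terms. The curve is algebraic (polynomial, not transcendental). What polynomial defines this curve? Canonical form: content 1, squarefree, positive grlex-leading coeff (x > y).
3*x*y^2 + 3*x^2 - 2*y

Degree: no degree-2 curve has this shape, so deg p = 3.
Checking where it meets the axes: it crosses the y-axis at the gridline y = 0; it meets the x-axis at x = 0 (among the integer gridlines).
Together with the visible shape, these determine p as stated.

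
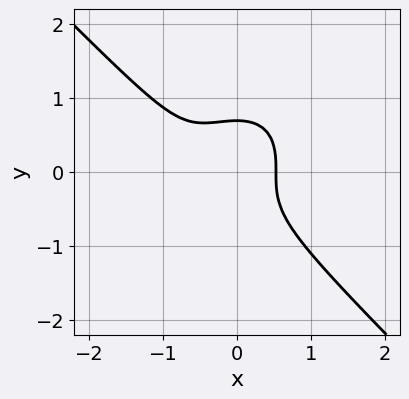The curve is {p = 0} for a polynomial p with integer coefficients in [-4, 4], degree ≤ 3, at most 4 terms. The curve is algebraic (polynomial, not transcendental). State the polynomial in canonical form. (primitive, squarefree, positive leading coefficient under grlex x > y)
3*x^3 + 3*y^3 + 2*x^2 - 1

(a) deg p = 3. A generic line meets the curve in up to 3 points.
(b) Putting this together gives p.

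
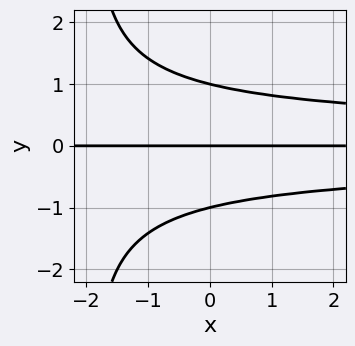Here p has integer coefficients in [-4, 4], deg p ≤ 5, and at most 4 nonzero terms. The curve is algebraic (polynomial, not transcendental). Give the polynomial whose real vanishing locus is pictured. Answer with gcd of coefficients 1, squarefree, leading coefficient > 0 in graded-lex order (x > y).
x*y^3 + 2*y^3 - 2*y

Degree: the shape is more complex than any degree-3 curve, so deg p = 4.
Checking where it meets the axes: the visible x-axis segment lies entirely on the curve; the y-axis gridline crossings are at y ∈ {-1, 0, 1}.
These observations pin down the coefficients.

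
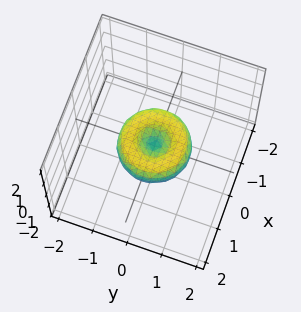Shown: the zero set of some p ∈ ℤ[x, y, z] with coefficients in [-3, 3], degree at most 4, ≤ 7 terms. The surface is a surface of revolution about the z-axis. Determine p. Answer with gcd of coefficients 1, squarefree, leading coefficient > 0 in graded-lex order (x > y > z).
x^4 + 2*x^2*y^2 + y^4 - x^2 - y^2 + z^2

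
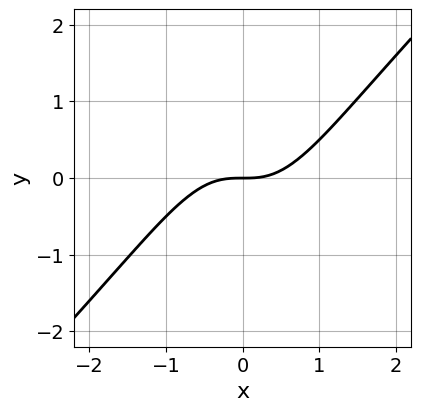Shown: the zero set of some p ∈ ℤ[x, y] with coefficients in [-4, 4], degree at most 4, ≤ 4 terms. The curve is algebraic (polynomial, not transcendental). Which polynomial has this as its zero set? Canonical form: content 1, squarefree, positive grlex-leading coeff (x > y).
x^3 - x^2*y - y

(a) Degree: a generic line meets the curve in up to 3 points, so deg p = 3.
(b) From the axis intercepts and sections: one x-axis crossing is at x = 0; one y-axis crossing is at y = 0.
(c) Matching integer coefficients to the picture gives p.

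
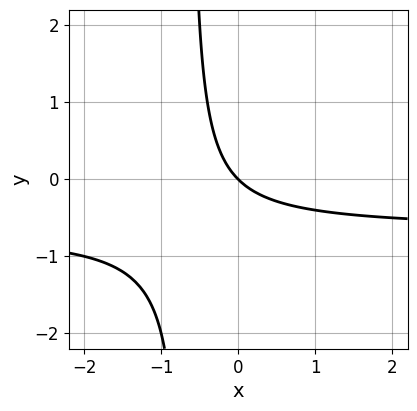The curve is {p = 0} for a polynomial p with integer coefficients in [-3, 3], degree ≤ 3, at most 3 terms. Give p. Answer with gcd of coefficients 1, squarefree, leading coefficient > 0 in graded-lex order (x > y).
1. The degree is 2 — no degree-1 curve has this shape.
2. Checking where it meets the axes: one x-axis crossing is at x = 0; it crosses the y-axis at the gridline y = 0.
3. These observations pin down the coefficients.

3*x*y + 2*x + 2*y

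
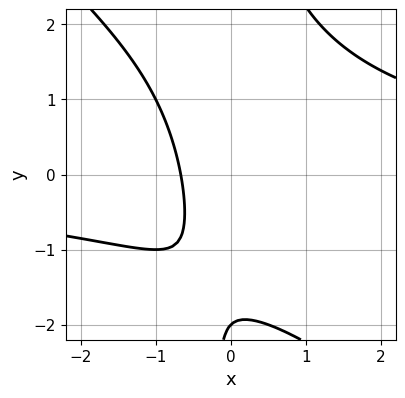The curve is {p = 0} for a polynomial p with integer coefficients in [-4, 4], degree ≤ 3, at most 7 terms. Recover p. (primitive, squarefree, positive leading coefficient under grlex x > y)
1. deg p = 3. A generic line meets the curve in up to 3 points.
2. Reading off the gridlines: one y-axis crossing is at y = -2.
3. Solving for integer coefficients yields p as stated.

x^2*y + x*y^2 - 3*x - y - 2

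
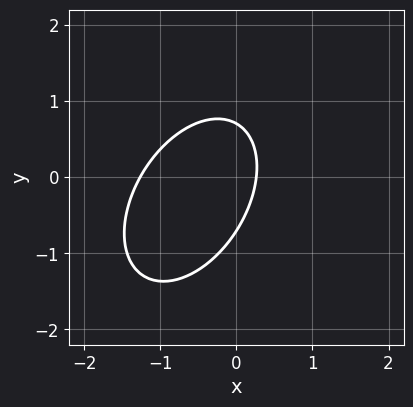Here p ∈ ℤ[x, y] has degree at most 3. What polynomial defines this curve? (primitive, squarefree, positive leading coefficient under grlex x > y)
3*x^2 - 2*x*y + 2*y^2 + 3*x - 1

deg p = 2. A generic line meets the curve in up to 2 points.
Solving for integer coefficients yields p as stated.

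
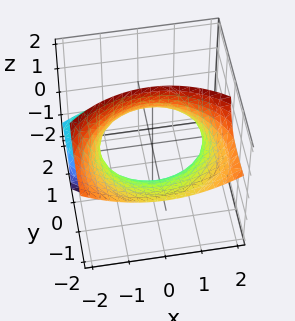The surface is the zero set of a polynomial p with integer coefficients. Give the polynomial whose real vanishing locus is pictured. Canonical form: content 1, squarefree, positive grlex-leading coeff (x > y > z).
(a) deg p = 2. No degree-1 surface has this shape.
(b) Observable constraints: no z-intercept at any integer in the box.
(c) Assembling these constraints gives the stated polynomial.

x^2 + y^2 + 3*y*z - 2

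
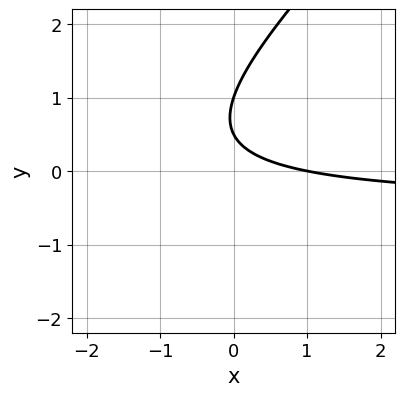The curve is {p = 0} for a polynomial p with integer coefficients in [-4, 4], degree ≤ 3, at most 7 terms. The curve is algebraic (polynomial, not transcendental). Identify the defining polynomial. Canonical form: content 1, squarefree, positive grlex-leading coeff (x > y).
1. Degree: a generic line meets the curve in up to 2 points, so deg p = 2.
2. From the axis intercepts and sections: one y-axis crossing is at y = 1; it meets the x-axis at x = 1 (among the integer gridlines).
3. These observations pin down the coefficients.

2*x*y - 2*y^2 + x + 3*y - 1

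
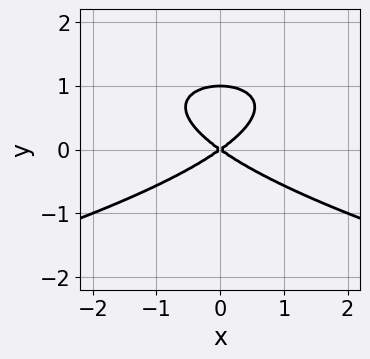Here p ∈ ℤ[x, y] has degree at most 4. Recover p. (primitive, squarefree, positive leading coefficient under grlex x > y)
2*y^3 + x^2 - 2*y^2

1. The degree is 3 — no degree-2 curve has this shape.
2. Symmetries: it's symmetric under x → −x, forcing even powers of x.
3. From the axis intercepts and sections: the y-axis gridline crossings are at y ∈ {0, 1}; it meets the x-axis at x = 0 (among the integer gridlines).
4. Together with the visible shape, these determine p as stated.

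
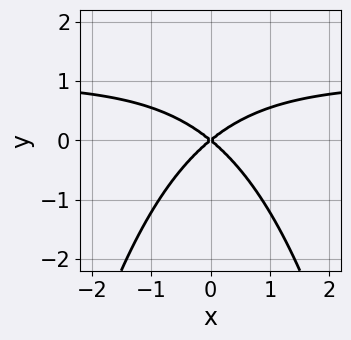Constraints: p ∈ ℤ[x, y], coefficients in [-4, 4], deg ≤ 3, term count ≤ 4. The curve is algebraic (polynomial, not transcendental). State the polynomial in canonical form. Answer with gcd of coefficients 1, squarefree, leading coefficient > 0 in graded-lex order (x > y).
2*x^2*y - 2*x^2 + 3*y^2

Degree: no degree-2 curve has this shape, so deg p = 3.
Symmetries: mirror symmetry x ↦ −x ⇒ only even powers of x.
From the visible intercepts: it crosses the x-axis at the gridline x = 0; it crosses the y-axis at the gridline y = 0.
Solving for integer coefficients yields p as stated.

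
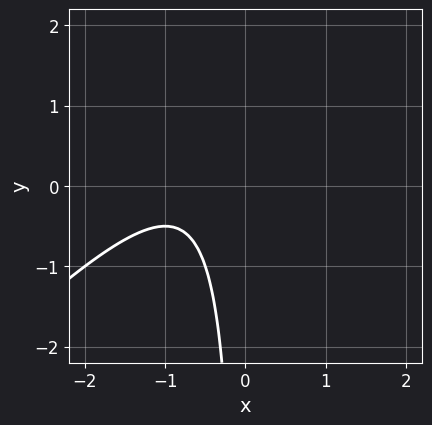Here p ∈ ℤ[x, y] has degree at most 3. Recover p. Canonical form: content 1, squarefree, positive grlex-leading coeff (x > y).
2*x^2 - 2*x*y + 3*x + 2

First, deg p = 2. The shape is more complex than any degree-1 curve.
Next, reading off the gridlines: it misses every integer gridline on the x-axis; it misses every integer gridline on the y-axis.
Finally, together with the visible shape, these determine p as stated.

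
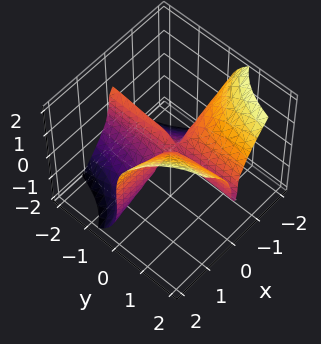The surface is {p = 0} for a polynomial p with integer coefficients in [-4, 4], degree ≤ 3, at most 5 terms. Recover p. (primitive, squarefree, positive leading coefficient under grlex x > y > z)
3*x^2*y - z^3 + x*y

deg p = 3.
Reading off the gridlines: the visible x-axis segment lies entirely on the surface; it meets the z-axis at z = 0 (among the integer gridlines).
The integer polynomial consistent with all of this is the stated p.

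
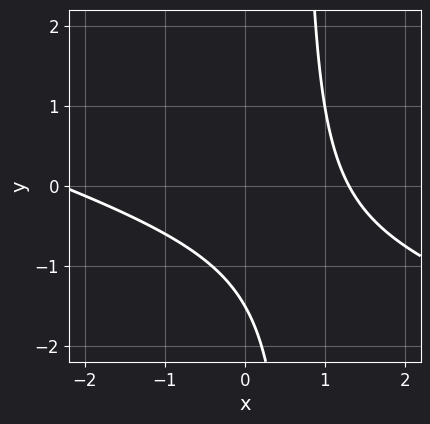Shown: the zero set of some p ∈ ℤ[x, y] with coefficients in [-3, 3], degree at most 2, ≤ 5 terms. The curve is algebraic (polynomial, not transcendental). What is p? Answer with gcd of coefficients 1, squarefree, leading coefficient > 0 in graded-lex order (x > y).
x^2 + 3*x*y + x - 2*y - 3

1. deg p = 2.
2. The integer polynomial consistent with all of this is the stated p.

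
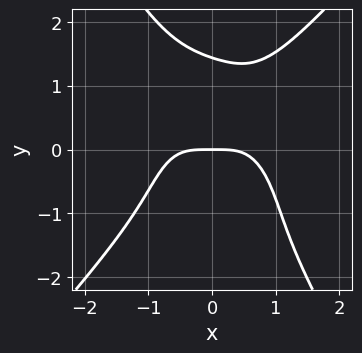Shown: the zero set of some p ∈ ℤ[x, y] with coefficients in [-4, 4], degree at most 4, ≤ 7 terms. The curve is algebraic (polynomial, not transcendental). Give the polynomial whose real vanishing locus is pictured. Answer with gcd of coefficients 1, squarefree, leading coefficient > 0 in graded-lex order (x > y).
(a) deg p = 4. The shape is more complex than any degree-3 curve.
(b) Reading off the gridlines: it crosses the x-axis at the gridline x = 0; it meets the y-axis at y = 0 (among the integer gridlines).
(c) Putting this together gives p.

3*x^4 - x*y^3 - y^4 + x^2*y + 3*y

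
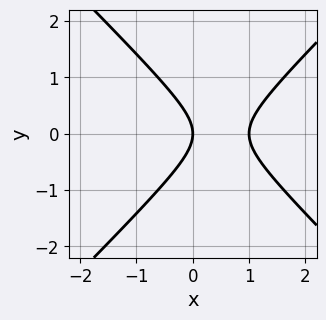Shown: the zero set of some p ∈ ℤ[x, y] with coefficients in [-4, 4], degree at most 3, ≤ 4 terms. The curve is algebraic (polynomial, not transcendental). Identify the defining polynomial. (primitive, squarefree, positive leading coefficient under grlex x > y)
x^2 - y^2 - x

First, deg p = 2. No degree-1 curve has this shape.
Next, symmetries: mirror symmetry y ↦ −y ⇒ only even powers of y.
Then, against the integer gridlines: among the integer gridlines, it crosses the x-axis at x ∈ {0, 1}; it crosses the y-axis at the gridline y = 0.
Finally, these observations pin down the coefficients.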